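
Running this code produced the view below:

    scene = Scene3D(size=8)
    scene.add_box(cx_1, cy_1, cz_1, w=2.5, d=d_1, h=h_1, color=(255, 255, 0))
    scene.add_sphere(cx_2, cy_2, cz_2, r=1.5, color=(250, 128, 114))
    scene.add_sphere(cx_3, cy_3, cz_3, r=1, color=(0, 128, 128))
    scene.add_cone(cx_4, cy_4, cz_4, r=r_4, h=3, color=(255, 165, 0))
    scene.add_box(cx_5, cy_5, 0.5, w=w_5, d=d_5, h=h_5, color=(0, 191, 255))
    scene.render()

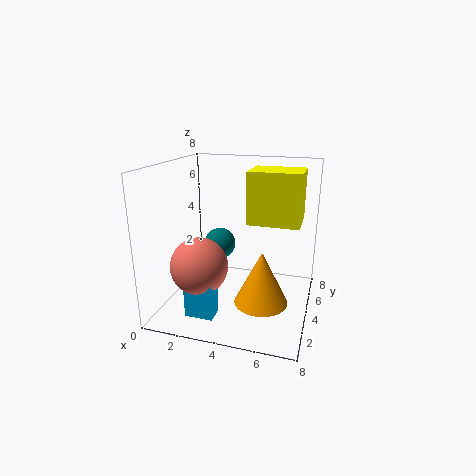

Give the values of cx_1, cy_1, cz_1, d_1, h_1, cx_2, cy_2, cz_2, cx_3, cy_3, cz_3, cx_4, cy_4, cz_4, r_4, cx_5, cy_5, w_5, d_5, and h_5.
cx_1 = 5, cy_1 = 2, cz_1 = 5.5, d_1 = 2, h_1 = 2.5, cx_2 = 2.5, cy_2 = 2, cz_2 = 3, cx_3 = 2, cy_3 = 6.5, cz_3 = 2.5, cx_4 = 5.5, cy_4 = 3.5, cz_4 = 0.5, r_4 = 1.5, cx_5 = 2, cy_5 = 1, w_5 = 1.5, d_5 = 1, h_5 = 3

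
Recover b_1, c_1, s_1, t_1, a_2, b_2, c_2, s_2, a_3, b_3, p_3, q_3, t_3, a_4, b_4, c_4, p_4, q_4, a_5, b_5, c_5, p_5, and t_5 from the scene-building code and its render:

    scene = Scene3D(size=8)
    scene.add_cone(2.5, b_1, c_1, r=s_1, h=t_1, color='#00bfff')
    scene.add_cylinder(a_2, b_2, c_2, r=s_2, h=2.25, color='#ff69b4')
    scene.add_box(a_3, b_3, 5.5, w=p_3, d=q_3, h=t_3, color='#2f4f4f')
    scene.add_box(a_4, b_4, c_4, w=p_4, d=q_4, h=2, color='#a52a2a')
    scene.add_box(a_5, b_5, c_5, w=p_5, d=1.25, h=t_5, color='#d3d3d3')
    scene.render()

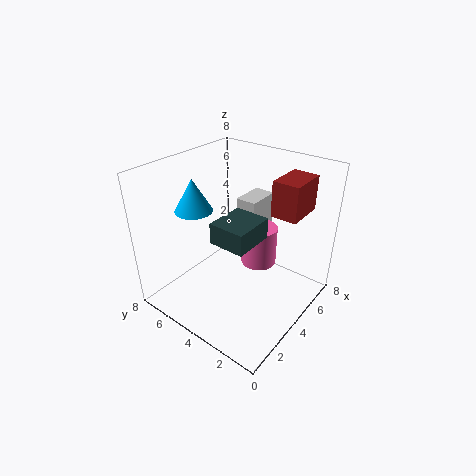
b_1 = 5.75; c_1 = 5.75; s_1 = 1; t_1 = 1.75; a_2 = 5; b_2 = 3.25; c_2 = 2.25; s_2 = 1; a_3 = 1; b_3 = 1.5; p_3 = 2; q_3 = 1.75; t_3 = 1; a_4 = 5.25; b_4 = 1.25; c_4 = 5.25; p_4 = 2.25; q_4 = 1.5; a_5 = 5.5; b_5 = 4; c_5 = 3; p_5 = 2; t_5 = 2.5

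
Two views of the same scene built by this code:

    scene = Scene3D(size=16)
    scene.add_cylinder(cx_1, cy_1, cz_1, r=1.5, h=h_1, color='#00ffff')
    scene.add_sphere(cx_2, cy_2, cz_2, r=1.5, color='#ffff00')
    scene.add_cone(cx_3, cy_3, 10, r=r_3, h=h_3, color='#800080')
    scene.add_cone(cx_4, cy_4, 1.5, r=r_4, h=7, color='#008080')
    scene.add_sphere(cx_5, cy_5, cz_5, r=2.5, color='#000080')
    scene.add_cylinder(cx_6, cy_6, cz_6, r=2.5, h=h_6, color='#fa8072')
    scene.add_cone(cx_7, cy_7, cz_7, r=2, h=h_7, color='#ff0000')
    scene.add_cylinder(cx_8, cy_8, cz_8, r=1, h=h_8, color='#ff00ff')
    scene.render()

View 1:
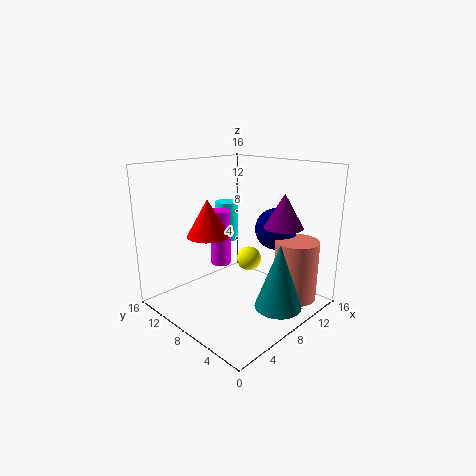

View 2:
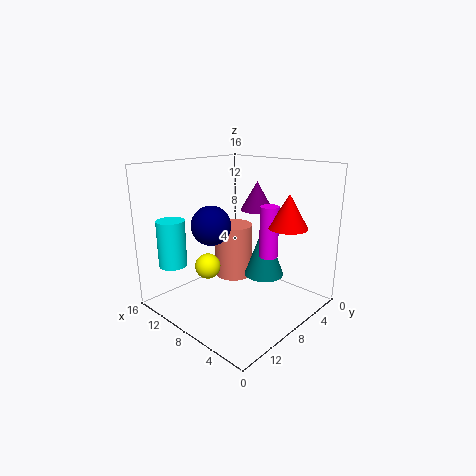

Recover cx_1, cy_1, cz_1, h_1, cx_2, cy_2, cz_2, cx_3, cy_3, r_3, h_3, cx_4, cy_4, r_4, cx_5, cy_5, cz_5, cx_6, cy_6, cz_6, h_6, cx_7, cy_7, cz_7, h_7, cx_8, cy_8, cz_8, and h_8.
cx_1 = 12, cy_1 = 14, cz_1 = 5.5, h_1 = 5, cx_2 = 11.5, cy_2 = 9.5, cz_2 = 4, cx_3 = 9.5, cy_3 = 3, r_3 = 2, h_3 = 3.5, cx_4 = 8.5, cy_4 = 2.5, r_4 = 2.5, cx_5 = 13.5, cy_5 = 7, cz_5 = 8, cx_6 = 13, cy_6 = 3.5, cz_6 = 0.5, h_6 = 7, cx_7 = 2.5, cy_7 = 6.5, cz_7 = 10, h_7 = 3.5, cx_8 = 4.5, cy_8 = 7, cz_8 = 6.5, h_8 = 5.5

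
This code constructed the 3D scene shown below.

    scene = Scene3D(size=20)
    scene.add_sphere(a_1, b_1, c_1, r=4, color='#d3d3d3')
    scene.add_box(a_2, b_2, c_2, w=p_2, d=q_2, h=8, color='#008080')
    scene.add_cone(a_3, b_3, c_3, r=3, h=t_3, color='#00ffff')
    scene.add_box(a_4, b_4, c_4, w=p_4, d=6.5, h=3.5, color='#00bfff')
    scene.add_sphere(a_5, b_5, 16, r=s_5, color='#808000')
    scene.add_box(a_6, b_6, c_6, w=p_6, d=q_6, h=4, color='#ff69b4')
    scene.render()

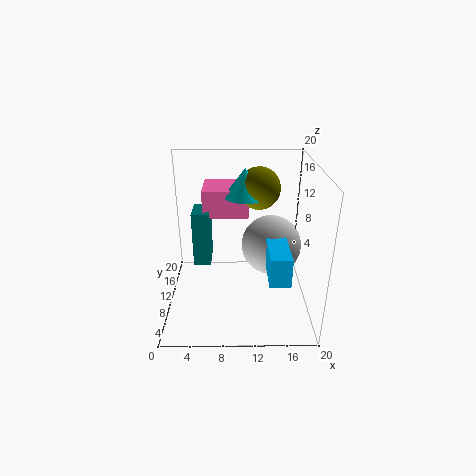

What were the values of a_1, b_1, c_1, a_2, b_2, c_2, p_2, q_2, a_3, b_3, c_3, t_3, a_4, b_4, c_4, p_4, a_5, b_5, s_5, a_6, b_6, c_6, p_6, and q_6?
a_1 = 14.5, b_1 = 9, c_1 = 9.5, a_2 = 3.5, b_2 = 11, c_2 = 5, p_2 = 2.5, q_2 = 4.5, a_3 = 11, b_3 = 13, c_3 = 15, t_3 = 4, a_4 = 13.5, b_4 = 0.5, c_4 = 8.5, p_4 = 2.5, a_5 = 13, b_5 = 13.5, s_5 = 3, a_6 = 5, b_6 = 12, c_6 = 12, p_6 = 6.5, q_6 = 6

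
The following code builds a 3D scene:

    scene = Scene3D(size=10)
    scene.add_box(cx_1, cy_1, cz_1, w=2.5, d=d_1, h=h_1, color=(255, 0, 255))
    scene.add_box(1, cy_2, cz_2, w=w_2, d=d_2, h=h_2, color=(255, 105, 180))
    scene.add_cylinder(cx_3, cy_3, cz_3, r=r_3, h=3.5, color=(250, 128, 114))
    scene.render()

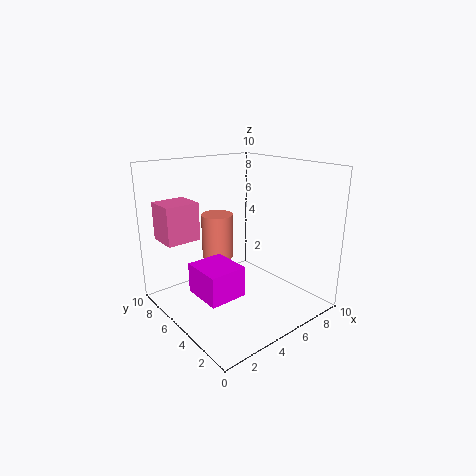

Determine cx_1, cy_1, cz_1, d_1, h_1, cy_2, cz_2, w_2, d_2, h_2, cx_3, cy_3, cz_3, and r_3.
cx_1 = 1.25, cy_1 = 2.75, cz_1 = 2, d_1 = 2.75, h_1 = 2, cy_2 = 7.5, cz_2 = 4.5, w_2 = 2.5, d_2 = 2.25, h_2 = 2.75, cx_3 = 5.75, cy_3 = 8.5, cz_3 = 2.25, r_3 = 1.25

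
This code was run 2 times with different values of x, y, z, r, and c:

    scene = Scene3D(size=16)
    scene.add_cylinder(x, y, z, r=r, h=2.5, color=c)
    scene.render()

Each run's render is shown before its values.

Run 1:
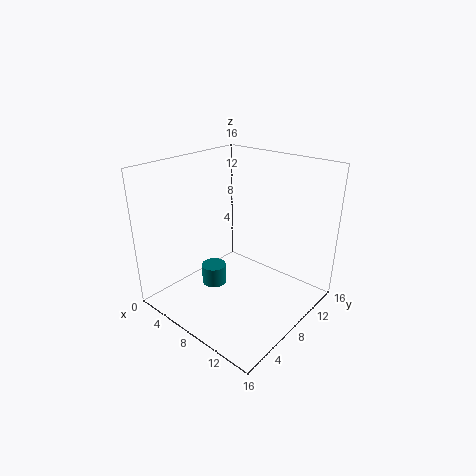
x = 4
y = 8
z = 0.5
r = 1.5
c = 'teal'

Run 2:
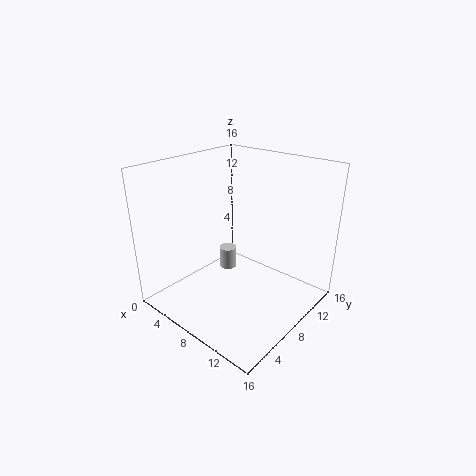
x = 6
y = 8.5
z = 3.5
r = 1
c = 'lightgray'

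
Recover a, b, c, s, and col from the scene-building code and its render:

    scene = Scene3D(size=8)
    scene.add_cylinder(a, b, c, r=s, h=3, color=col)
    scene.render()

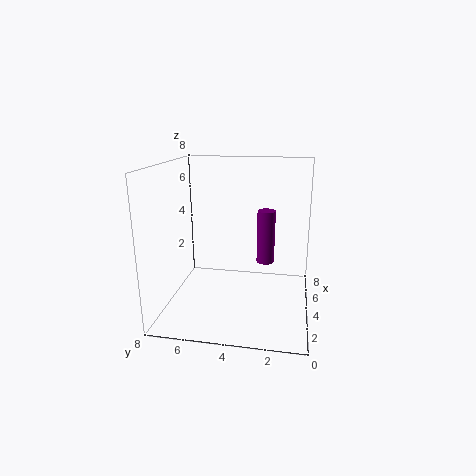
a = 4.5; b = 2.5; c = 2.5; s = 0.5; col = 'purple'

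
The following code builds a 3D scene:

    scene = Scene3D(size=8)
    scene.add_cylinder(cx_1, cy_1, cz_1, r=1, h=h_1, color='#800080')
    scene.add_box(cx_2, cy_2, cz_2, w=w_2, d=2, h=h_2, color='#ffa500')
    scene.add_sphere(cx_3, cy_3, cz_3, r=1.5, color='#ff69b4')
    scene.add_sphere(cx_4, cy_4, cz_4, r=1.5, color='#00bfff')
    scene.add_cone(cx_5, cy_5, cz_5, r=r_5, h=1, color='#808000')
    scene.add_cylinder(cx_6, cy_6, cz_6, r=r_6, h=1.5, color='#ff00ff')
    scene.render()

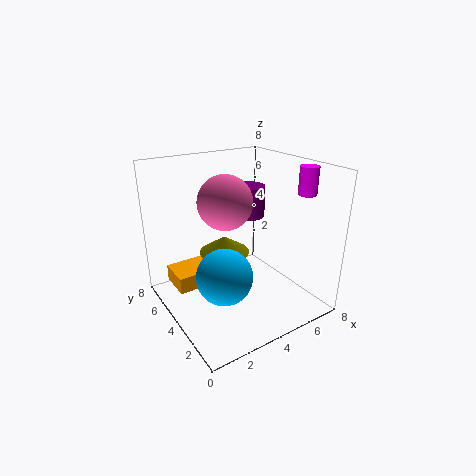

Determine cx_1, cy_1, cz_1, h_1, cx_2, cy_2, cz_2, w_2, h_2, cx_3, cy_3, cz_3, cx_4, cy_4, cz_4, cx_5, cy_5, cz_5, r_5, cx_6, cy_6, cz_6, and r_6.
cx_1 = 6.5, cy_1 = 6.5, cz_1 = 4, h_1 = 2, cx_2 = 1, cy_2 = 5.5, cz_2 = 0.5, w_2 = 2.5, h_2 = 1, cx_3 = 3.5, cy_3 = 4.5, cz_3 = 6, cx_4 = 2.5, cy_4 = 3, cz_4 = 2.5, cx_5 = 4, cy_5 = 5.5, cz_5 = 2.5, r_5 = 1.5, cx_6 = 7, cy_6 = 2, cz_6 = 6.5, r_6 = 0.5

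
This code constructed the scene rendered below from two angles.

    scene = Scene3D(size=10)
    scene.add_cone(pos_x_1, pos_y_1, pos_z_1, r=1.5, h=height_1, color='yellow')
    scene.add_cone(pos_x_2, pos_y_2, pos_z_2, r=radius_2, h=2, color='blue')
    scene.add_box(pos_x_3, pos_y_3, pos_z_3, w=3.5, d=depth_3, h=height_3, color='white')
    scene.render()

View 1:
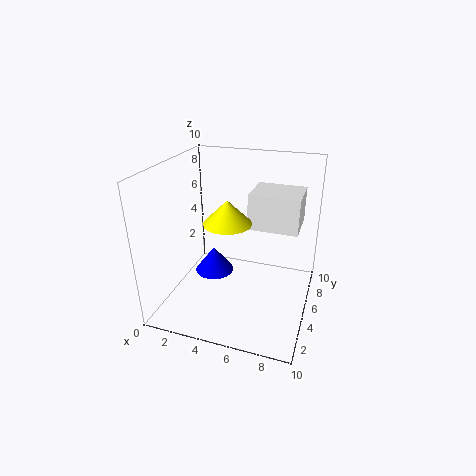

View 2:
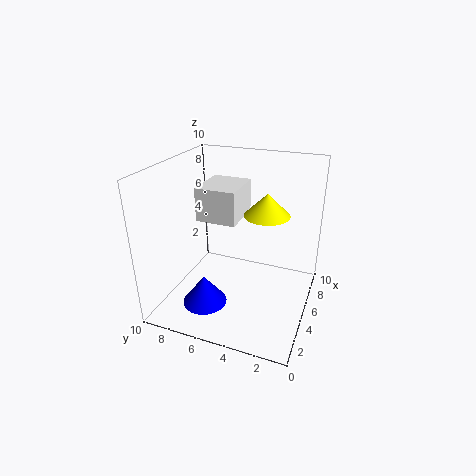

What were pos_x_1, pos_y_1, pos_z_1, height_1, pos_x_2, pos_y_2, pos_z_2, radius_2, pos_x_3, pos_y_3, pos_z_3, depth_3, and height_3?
pos_x_1 = 5, pos_y_1 = 3, pos_z_1 = 7, height_1 = 1.5, pos_x_2 = 2.5, pos_y_2 = 6.5, pos_z_2 = 1, radius_2 = 1.5, pos_x_3 = 5.5, pos_y_3 = 5.5, pos_z_3 = 5.5, depth_3 = 3, height_3 = 2.5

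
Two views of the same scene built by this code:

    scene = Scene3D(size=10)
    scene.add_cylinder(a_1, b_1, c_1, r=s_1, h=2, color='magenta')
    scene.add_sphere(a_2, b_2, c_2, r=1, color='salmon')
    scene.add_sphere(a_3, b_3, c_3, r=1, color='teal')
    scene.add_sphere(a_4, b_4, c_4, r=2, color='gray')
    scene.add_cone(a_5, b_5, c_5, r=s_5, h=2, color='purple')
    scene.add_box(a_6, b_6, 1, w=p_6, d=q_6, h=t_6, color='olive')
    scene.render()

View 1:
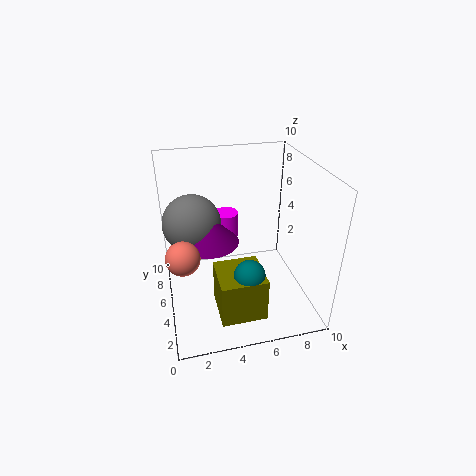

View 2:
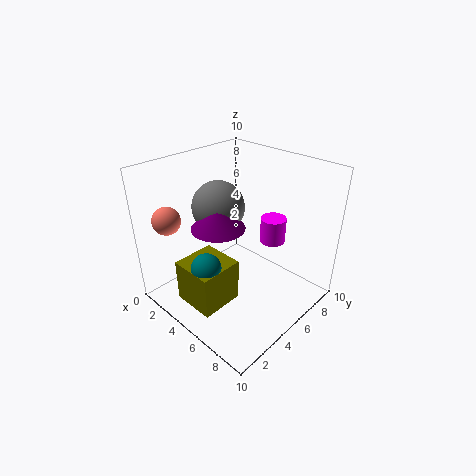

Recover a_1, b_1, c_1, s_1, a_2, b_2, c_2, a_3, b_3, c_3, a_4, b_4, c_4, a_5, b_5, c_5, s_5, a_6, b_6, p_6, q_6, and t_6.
a_1 = 5, b_1 = 9, c_1 = 3, s_1 = 1, a_2 = 1, b_2 = 2, c_2 = 6, a_3 = 5, b_3 = 2, c_3 = 4, a_4 = 2, b_4 = 6, c_4 = 6, a_5 = 3, b_5 = 5, c_5 = 5, s_5 = 2, a_6 = 3, b_6 = 1, p_6 = 3, q_6 = 3, t_6 = 3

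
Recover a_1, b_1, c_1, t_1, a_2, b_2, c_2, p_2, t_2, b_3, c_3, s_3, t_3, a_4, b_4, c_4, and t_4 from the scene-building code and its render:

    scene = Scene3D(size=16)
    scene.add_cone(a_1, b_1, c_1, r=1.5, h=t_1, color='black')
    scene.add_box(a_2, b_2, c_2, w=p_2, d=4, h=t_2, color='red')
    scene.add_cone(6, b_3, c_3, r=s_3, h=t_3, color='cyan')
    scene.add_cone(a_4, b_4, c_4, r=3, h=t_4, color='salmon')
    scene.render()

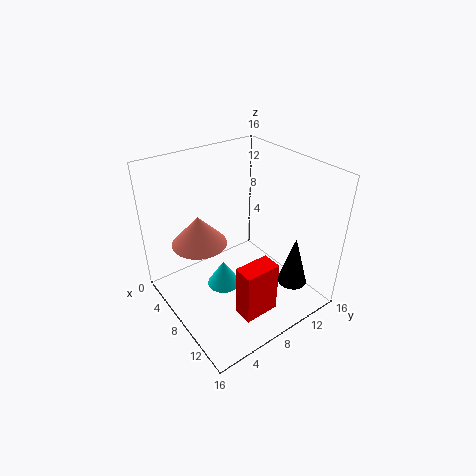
a_1 = 14.25; b_1 = 10.5; c_1 = 5; t_1 = 5.25; a_2 = 11; b_2 = 5.5; c_2 = 0.75; p_2 = 2.25; t_2 = 6; b_3 = 7.25; c_3 = 0.5; s_3 = 2; t_3 = 3.25; a_4 = 6; b_4 = 4.25; c_4 = 7.75; t_4 = 3.25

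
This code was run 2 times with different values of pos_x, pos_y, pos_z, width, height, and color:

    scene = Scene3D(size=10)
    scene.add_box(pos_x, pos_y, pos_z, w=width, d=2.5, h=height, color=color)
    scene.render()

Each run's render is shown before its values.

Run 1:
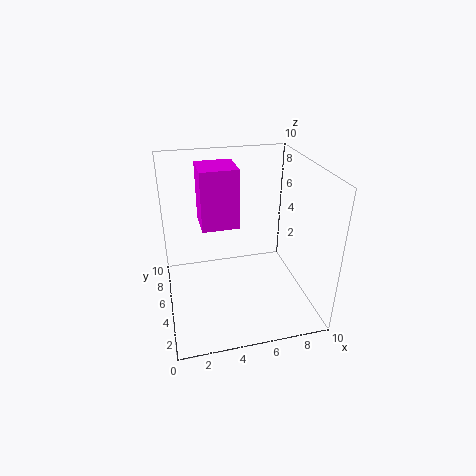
pos_x = 2.5
pos_y = 4.5
pos_z = 6
width = 2.5
height = 4
color = 'magenta'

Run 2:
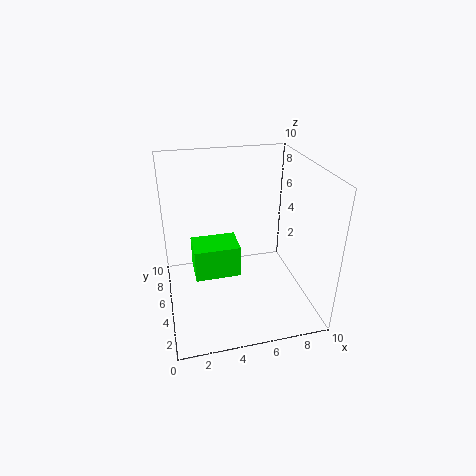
pos_x = 2
pos_y = 6
pos_z = 1
width = 3.5
height = 2.5
color = 'lime'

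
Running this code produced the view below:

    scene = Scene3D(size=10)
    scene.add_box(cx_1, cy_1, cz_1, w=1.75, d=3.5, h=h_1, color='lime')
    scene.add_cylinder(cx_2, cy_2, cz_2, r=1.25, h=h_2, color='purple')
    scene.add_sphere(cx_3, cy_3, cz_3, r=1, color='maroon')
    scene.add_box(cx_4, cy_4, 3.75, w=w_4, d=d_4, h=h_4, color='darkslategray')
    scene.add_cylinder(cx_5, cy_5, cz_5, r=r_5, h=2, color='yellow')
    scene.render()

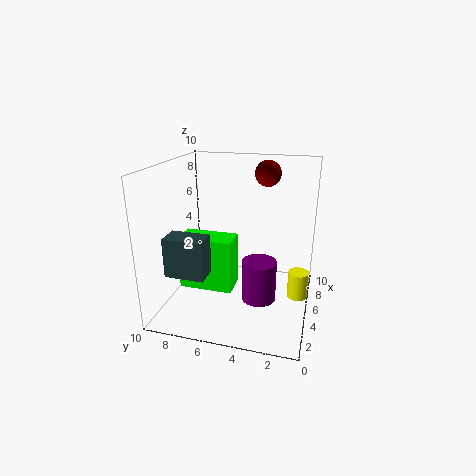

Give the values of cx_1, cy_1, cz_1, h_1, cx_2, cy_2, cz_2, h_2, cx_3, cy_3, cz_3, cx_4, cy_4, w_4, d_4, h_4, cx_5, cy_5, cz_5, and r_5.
cx_1 = 2.25, cy_1 = 4.75, cz_1 = 2.25, h_1 = 3.5, cx_2 = 5.25, cy_2 = 3.5, cz_2 = 0.25, h_2 = 3, cx_3 = 9, cy_3 = 3.75, cz_3 = 8.75, cx_4 = 0.75, cy_4 = 6, w_4 = 1.5, d_4 = 2.5, h_4 = 2.5, cx_5 = 6.25, cy_5 = 0.75, cz_5 = 0.25, r_5 = 0.75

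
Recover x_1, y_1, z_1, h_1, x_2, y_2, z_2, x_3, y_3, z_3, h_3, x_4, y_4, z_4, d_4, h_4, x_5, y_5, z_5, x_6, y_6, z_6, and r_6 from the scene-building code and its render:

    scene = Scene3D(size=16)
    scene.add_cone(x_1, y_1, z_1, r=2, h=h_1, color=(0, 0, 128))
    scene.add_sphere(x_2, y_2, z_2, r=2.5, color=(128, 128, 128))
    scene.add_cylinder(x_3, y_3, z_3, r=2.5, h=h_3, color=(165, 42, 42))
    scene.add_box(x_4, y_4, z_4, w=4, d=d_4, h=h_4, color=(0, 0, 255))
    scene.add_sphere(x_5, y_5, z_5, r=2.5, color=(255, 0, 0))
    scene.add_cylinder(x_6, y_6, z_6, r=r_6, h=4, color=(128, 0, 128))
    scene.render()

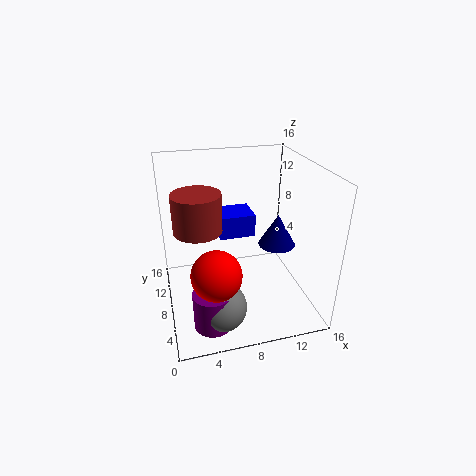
x_1 = 12
y_1 = 6.5
z_1 = 7.5
h_1 = 3.5
x_2 = 5
y_2 = 3
z_2 = 3
x_3 = 3.5
y_3 = 7
z_3 = 10
h_3 = 4
x_4 = 6
y_4 = 8
z_4 = 8
d_4 = 3.5
h_4 = 2.5
x_5 = 4.5
y_5 = 3
z_5 = 7
x_6 = 4
y_6 = 3
z_6 = 1
r_6 = 2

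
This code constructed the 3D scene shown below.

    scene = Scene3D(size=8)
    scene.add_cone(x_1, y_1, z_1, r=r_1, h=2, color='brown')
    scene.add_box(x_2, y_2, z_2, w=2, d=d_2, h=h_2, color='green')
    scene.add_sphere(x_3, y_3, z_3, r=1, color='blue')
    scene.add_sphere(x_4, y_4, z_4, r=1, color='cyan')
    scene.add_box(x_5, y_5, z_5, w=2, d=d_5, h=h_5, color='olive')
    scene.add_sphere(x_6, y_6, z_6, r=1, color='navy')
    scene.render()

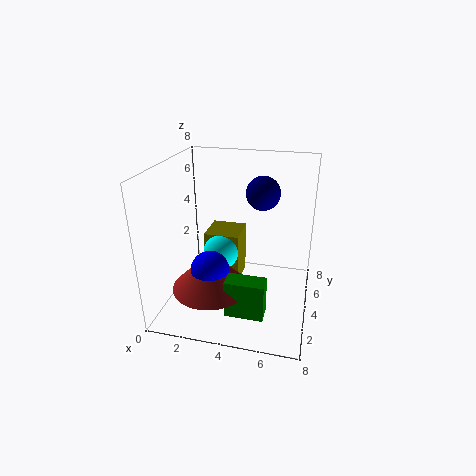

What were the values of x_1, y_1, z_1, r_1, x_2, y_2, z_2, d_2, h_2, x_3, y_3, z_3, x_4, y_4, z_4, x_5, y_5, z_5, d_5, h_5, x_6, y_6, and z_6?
x_1 = 3; y_1 = 2; z_1 = 2; r_1 = 2; x_2 = 4; y_2 = 1; z_2 = 1; d_2 = 1; h_2 = 2; x_3 = 3; y_3 = 2; z_3 = 3; x_4 = 3; y_4 = 4; z_4 = 3; x_5 = 2; y_5 = 4; z_5 = 1; d_5 = 2; h_5 = 3; x_6 = 5; y_6 = 6; z_6 = 6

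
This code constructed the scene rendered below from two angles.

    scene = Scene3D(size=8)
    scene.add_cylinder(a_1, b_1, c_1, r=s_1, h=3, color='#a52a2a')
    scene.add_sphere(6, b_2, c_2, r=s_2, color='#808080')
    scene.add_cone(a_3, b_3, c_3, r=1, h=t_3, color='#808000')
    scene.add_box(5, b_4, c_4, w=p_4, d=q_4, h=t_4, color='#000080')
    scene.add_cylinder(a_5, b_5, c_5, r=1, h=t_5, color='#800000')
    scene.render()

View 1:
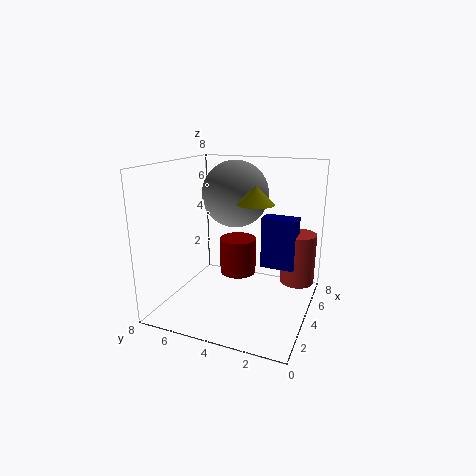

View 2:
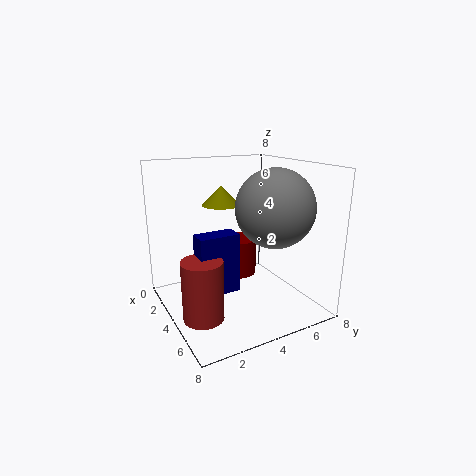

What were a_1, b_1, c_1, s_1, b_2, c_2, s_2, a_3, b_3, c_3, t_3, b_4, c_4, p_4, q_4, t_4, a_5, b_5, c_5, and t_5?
a_1 = 6, b_1 = 1, c_1 = 1, s_1 = 1, b_2 = 5, c_2 = 6, s_2 = 2, a_3 = 4, b_3 = 3, c_3 = 6, t_3 = 1, b_4 = 1, c_4 = 2, p_4 = 1, q_4 = 2, t_4 = 3, a_5 = 4, b_5 = 4, c_5 = 2, t_5 = 2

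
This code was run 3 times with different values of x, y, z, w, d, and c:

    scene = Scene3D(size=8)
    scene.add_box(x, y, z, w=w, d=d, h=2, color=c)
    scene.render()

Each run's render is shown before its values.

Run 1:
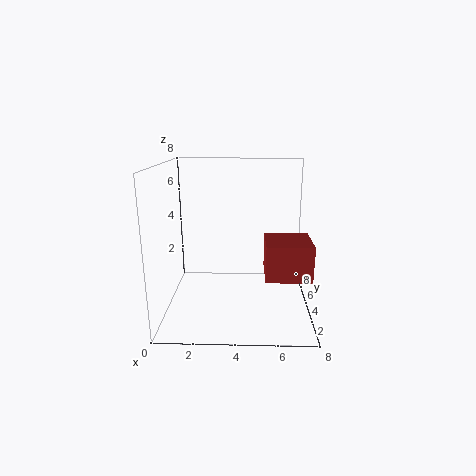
x = 5.5; y = 2.5; z = 2; w = 2.5; d = 2.5; c = 'brown'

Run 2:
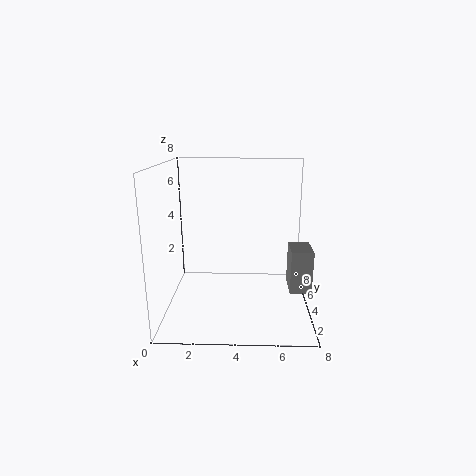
x = 6.5; y = 0.5; z = 2.5; w = 1; d = 1.5; c = 'gray'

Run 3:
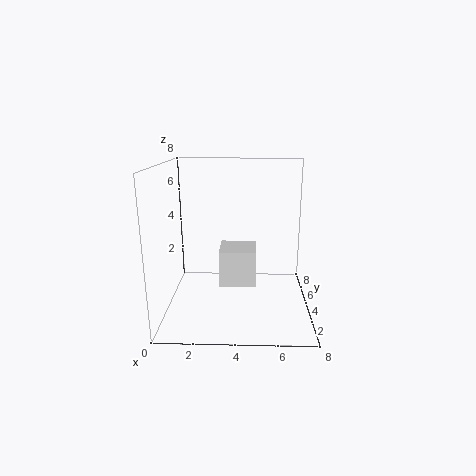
x = 3; y = 3; z = 1.5; w = 2; d = 2; c = 'white'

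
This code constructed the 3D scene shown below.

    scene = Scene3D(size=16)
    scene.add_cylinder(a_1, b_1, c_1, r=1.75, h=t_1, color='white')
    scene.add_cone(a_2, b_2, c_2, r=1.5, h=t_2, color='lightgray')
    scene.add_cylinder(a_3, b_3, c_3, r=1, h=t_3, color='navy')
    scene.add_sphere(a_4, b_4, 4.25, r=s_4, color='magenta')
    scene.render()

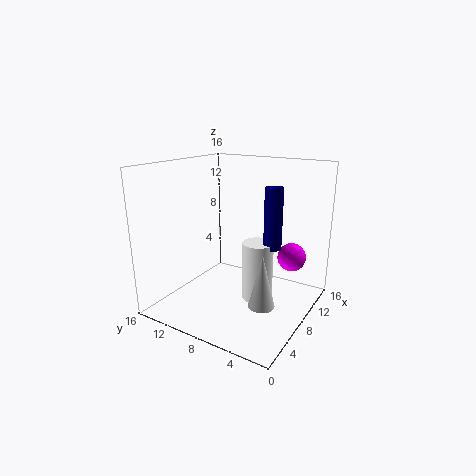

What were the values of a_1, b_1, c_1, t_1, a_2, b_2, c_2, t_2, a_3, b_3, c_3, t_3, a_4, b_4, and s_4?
a_1 = 9; b_1 = 6; c_1 = 0.75; t_1 = 6.75; a_2 = 7.75; b_2 = 4.75; c_2 = 0.5; t_2 = 6.25; a_3 = 9.5; b_3 = 4.5; c_3 = 7; t_3 = 6.75; a_4 = 14.25; b_4 = 4; s_4 = 1.75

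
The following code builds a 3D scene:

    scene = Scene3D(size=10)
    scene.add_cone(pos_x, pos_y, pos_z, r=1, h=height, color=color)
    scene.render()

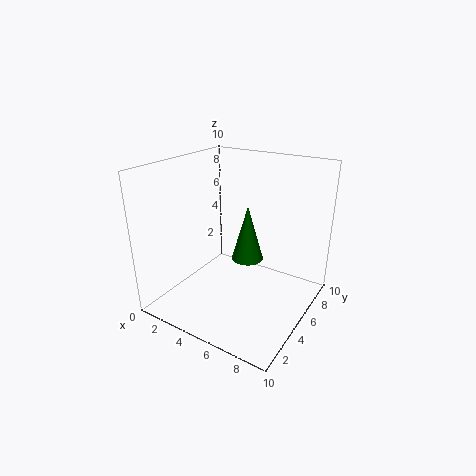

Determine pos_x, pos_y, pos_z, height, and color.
pos_x = 6.5
pos_y = 3.75
pos_z = 4.5
height = 3.5
color = 'green'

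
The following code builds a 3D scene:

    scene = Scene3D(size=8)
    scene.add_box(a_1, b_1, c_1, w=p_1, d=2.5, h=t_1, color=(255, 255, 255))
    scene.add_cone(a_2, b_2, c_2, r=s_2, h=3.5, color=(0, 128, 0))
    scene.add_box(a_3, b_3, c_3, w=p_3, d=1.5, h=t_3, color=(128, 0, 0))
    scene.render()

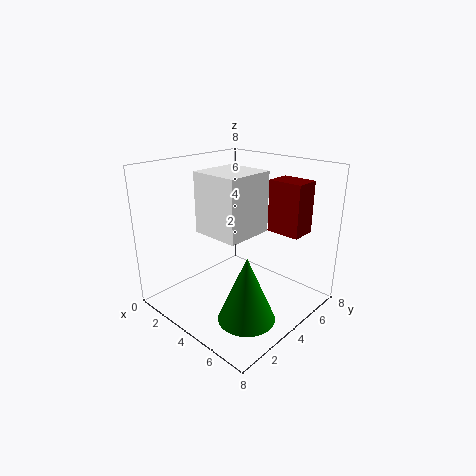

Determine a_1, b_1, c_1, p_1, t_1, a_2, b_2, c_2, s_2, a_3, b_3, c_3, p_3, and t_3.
a_1 = 3.5; b_1 = 1.5; c_1 = 5; p_1 = 2.5; t_1 = 3; a_2 = 6; b_2 = 2.5; c_2 = 0.5; s_2 = 1.5; a_3 = 4.5; b_3 = 6; c_3 = 4; p_3 = 2; t_3 = 3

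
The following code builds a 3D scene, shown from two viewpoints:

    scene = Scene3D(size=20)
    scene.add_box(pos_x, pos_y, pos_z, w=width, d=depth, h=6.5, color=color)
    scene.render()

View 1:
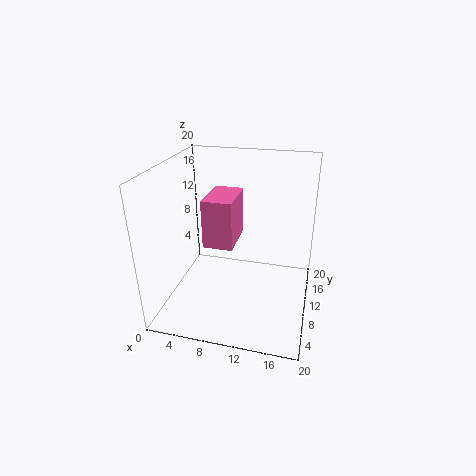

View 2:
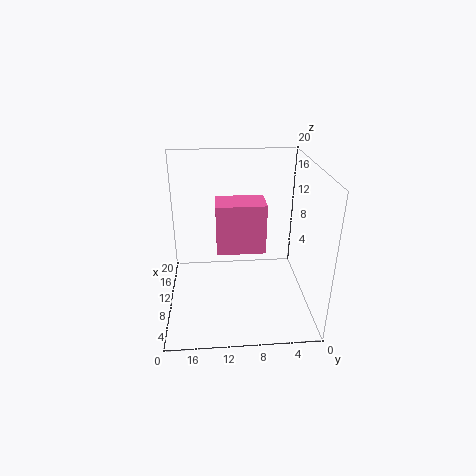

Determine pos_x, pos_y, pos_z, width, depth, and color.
pos_x = 6; pos_y = 6.75; pos_z = 9.75; width = 4; depth = 6.25; color = 'hotpink'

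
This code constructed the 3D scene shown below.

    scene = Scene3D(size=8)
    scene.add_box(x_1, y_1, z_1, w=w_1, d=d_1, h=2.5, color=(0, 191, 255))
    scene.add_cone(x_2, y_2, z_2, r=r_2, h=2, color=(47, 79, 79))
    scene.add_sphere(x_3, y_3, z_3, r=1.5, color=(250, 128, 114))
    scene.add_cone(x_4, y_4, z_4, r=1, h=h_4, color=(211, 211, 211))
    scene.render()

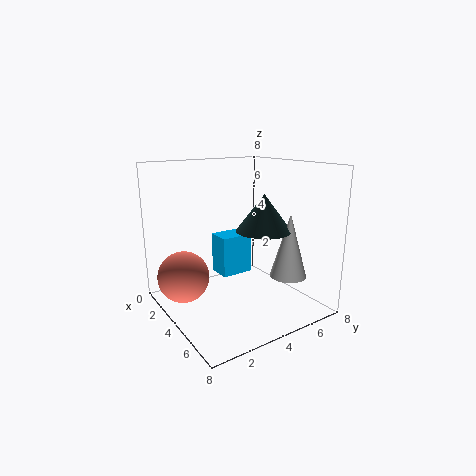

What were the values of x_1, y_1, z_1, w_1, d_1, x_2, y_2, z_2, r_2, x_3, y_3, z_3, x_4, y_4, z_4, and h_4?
x_1 = 1; y_1 = 4; z_1 = 1; w_1 = 1.5; d_1 = 2; x_2 = 5; y_2 = 5; z_2 = 4.5; r_2 = 1.5; x_3 = 2; y_3 = 1.5; z_3 = 1.5; x_4 = 6; y_4 = 6; z_4 = 2; h_4 = 3.5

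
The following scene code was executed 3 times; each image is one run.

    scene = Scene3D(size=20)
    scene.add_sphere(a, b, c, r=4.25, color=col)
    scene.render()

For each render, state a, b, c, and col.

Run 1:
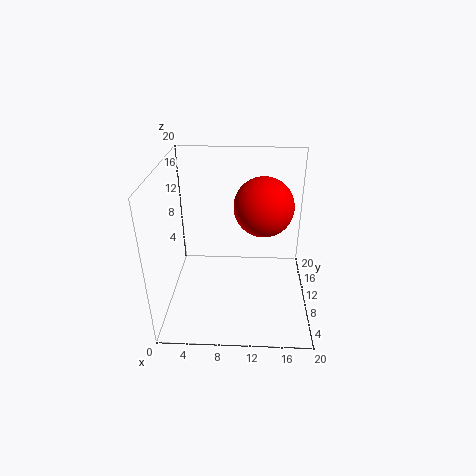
a = 13.5
b = 12.75
c = 13.5
col = 'red'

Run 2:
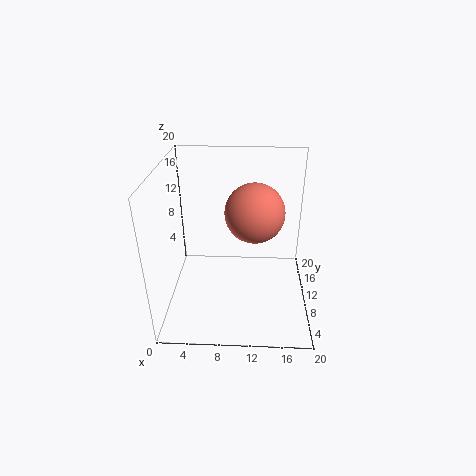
a = 12.25
b = 12.25
c = 12.75
col = 'salmon'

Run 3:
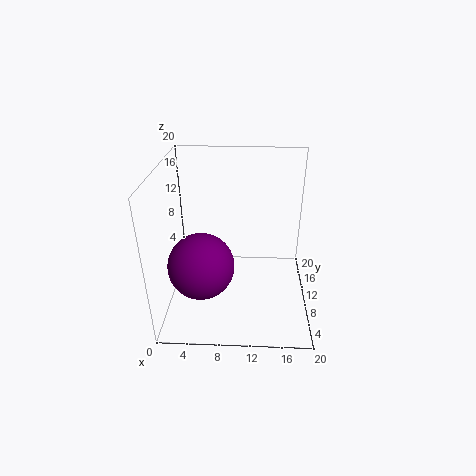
a = 5.5
b = 5.25
c = 8.5
col = 'purple'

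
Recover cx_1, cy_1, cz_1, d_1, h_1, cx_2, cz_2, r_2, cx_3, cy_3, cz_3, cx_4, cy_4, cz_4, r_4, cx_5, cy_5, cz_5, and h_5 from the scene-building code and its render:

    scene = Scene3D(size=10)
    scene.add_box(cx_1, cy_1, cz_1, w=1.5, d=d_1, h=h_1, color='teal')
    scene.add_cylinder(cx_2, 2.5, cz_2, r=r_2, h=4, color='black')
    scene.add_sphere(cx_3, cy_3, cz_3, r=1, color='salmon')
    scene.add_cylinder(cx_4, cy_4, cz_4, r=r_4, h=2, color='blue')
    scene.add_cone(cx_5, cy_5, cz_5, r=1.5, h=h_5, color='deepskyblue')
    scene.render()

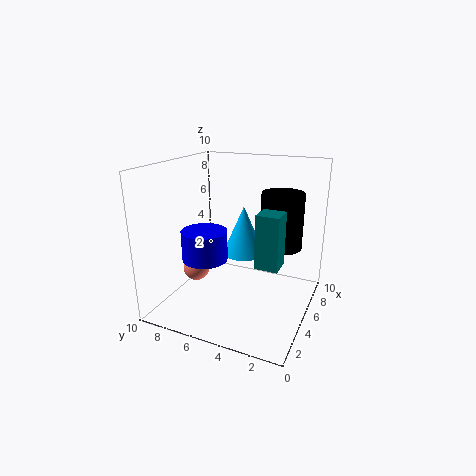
cx_1 = 3; cy_1 = 1.5; cz_1 = 4; d_1 = 1.5; h_1 = 3.5; cx_2 = 7; cz_2 = 4; r_2 = 1.5; cx_3 = 5; cy_3 = 8.5; cz_3 = 2; cx_4 = 3; cy_4 = 6.5; cz_4 = 4; r_4 = 1.5; cx_5 = 6; cy_5 = 5; cz_5 = 3.5; h_5 = 3.5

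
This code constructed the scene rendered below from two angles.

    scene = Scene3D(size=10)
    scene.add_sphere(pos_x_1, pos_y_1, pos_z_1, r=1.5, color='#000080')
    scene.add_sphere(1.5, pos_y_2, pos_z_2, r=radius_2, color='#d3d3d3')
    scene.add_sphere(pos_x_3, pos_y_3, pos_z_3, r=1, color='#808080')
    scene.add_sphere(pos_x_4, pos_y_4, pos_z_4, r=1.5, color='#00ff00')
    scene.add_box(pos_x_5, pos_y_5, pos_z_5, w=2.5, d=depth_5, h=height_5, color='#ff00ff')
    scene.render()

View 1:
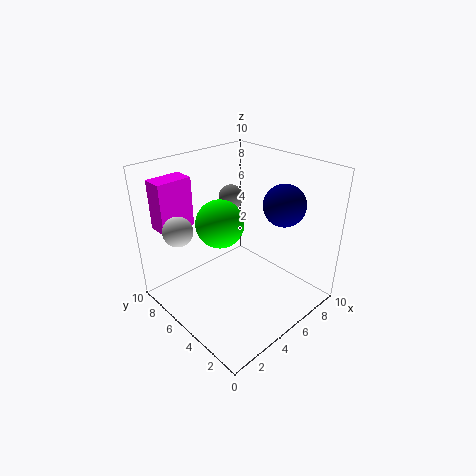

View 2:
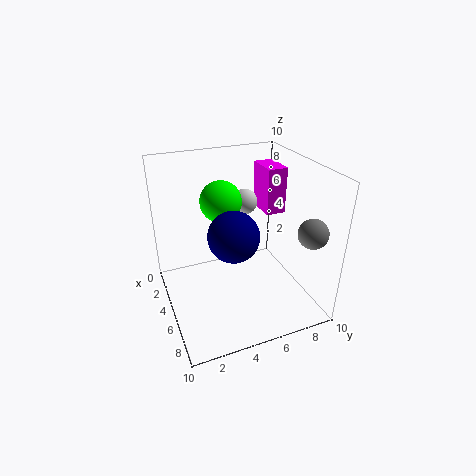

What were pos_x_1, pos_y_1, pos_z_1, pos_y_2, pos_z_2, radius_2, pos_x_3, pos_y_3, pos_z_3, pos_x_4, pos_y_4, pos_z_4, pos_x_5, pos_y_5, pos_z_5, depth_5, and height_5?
pos_x_1 = 8
pos_y_1 = 3.5
pos_z_1 = 7
pos_y_2 = 7
pos_z_2 = 6
radius_2 = 1
pos_x_3 = 8
pos_y_3 = 9
pos_z_3 = 6
pos_x_4 = 3
pos_y_4 = 4.5
pos_z_4 = 7
pos_x_5 = 1
pos_y_5 = 8
pos_z_5 = 5.5
depth_5 = 1.5
height_5 = 3.5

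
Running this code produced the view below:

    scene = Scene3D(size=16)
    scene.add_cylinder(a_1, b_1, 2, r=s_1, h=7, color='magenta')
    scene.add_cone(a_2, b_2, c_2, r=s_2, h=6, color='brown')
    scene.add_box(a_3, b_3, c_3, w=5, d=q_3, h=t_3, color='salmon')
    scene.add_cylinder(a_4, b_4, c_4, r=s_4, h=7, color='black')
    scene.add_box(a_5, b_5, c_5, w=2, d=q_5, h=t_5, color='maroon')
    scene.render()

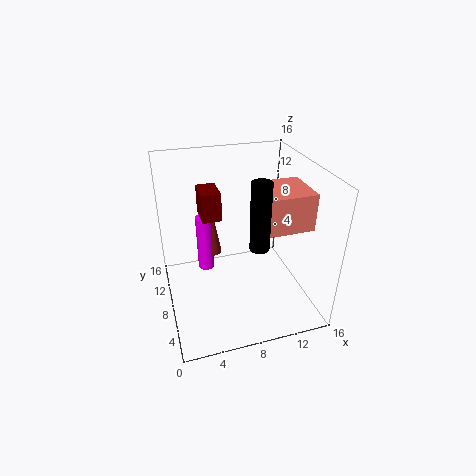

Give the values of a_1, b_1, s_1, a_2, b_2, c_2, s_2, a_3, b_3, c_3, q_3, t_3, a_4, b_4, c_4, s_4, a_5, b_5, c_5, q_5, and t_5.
a_1 = 5
b_1 = 12
s_1 = 1
a_2 = 6
b_2 = 12
c_2 = 4
s_2 = 1
a_3 = 10
b_3 = 4
c_3 = 10
q_3 = 5
t_3 = 4
a_4 = 9
b_4 = 4
c_4 = 9
s_4 = 1
a_5 = 4
b_5 = 7
c_5 = 11
q_5 = 3
t_5 = 3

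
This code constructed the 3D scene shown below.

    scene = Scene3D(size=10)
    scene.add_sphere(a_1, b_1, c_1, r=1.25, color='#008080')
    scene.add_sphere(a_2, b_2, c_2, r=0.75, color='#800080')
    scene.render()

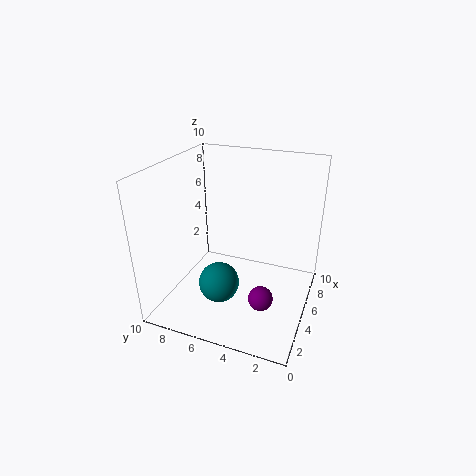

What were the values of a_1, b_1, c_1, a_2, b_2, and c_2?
a_1 = 1.75; b_1 = 5; c_1 = 3.5; a_2 = 1.75; b_2 = 2.25; c_2 = 3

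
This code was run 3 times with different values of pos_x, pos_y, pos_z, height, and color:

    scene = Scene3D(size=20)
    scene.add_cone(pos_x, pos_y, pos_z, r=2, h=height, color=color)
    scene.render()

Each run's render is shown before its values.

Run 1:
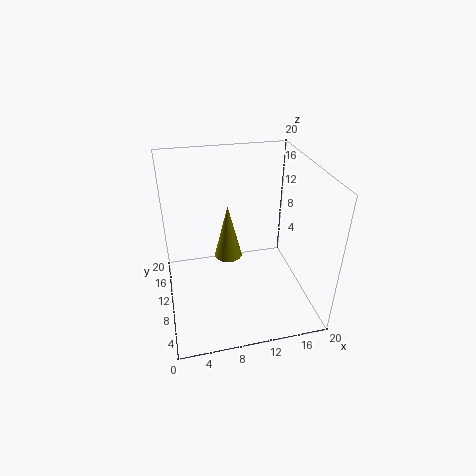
pos_x = 9; pos_y = 12; pos_z = 6; height = 8; color = 'olive'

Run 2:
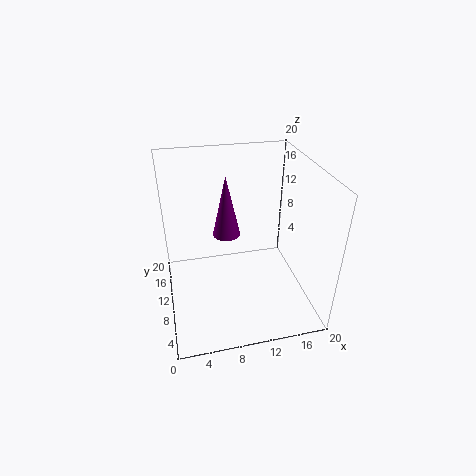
pos_x = 9; pos_y = 13; pos_z = 9; height = 9; color = 'purple'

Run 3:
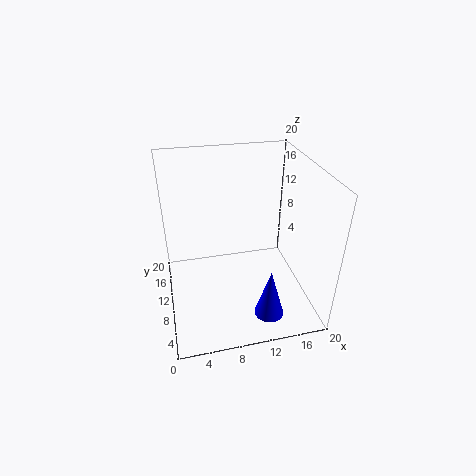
pos_x = 13; pos_y = 4; pos_z = 1; height = 7; color = 'blue'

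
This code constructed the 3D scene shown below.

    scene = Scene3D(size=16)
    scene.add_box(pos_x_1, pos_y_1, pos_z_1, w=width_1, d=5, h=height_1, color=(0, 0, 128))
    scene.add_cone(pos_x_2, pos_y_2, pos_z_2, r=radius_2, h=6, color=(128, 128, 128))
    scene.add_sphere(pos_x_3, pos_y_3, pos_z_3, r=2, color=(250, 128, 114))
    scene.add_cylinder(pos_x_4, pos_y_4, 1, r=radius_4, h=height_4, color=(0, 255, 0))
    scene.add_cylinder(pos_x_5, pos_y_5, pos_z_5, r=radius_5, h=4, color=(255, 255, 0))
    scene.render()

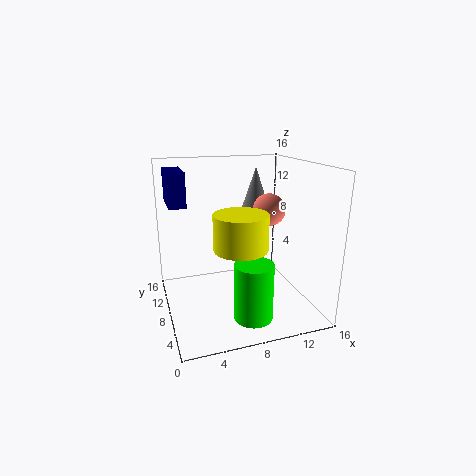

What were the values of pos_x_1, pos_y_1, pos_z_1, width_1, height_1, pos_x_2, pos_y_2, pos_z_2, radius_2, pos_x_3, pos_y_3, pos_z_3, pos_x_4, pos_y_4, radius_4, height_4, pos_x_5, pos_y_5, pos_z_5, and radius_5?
pos_x_1 = 1; pos_y_1 = 11; pos_z_1 = 11; width_1 = 2; height_1 = 4; pos_x_2 = 12; pos_y_2 = 13; pos_z_2 = 9; radius_2 = 2; pos_x_3 = 13; pos_y_3 = 11; pos_z_3 = 10; pos_x_4 = 8; pos_y_4 = 3; radius_4 = 2; height_4 = 6; pos_x_5 = 8; pos_y_5 = 7; pos_z_5 = 7; radius_5 = 3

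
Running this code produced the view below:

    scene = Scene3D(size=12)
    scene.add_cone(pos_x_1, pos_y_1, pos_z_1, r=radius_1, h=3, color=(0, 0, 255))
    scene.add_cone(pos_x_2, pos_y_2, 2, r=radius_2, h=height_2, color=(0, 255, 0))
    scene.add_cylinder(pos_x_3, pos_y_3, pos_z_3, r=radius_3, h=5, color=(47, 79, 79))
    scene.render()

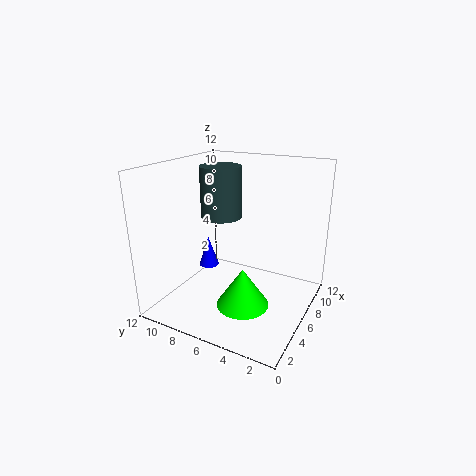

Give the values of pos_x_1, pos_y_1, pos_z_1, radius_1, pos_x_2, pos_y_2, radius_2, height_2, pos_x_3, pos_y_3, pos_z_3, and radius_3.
pos_x_1 = 9; pos_y_1 = 11; pos_z_1 = 1; radius_1 = 1; pos_x_2 = 3; pos_y_2 = 4; radius_2 = 2; height_2 = 3; pos_x_3 = 10; pos_y_3 = 10; pos_z_3 = 6; radius_3 = 2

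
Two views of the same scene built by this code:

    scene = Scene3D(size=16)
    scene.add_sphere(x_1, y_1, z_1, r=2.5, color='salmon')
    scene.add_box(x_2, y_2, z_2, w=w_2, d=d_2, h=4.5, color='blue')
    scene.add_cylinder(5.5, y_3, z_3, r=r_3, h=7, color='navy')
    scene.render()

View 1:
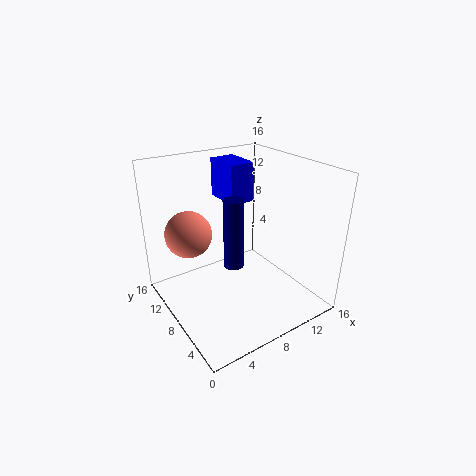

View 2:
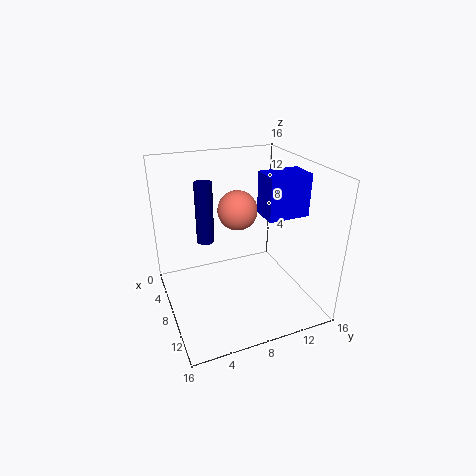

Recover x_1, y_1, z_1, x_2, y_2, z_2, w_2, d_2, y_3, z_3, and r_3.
x_1 = 3, y_1 = 10, z_1 = 9, x_2 = 8.5, y_2 = 10, z_2 = 11, w_2 = 3, d_2 = 4.5, y_3 = 5, z_3 = 7, r_3 = 1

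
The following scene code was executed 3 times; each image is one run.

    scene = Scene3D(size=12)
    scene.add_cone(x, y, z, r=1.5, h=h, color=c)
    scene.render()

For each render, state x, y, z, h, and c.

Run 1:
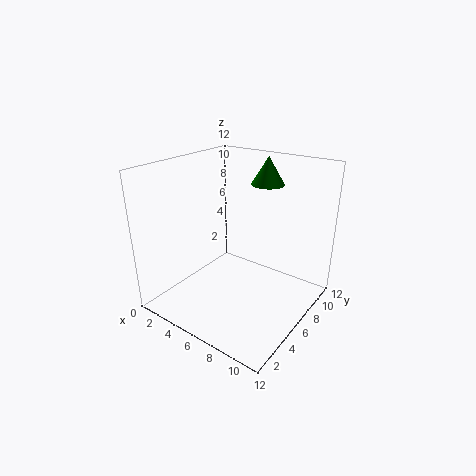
x = 6
y = 10.5
z = 9.5
h = 2.5
c = 'green'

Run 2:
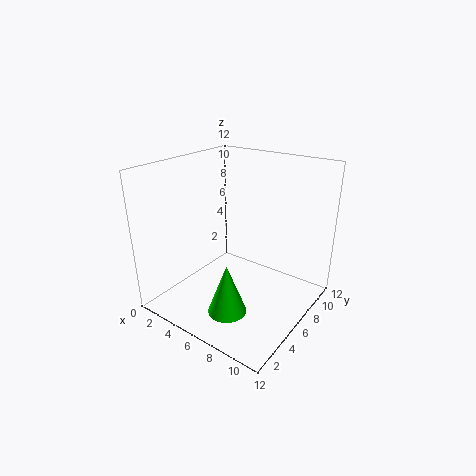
x = 7.5
y = 2.5
z = 1.5
h = 4
c = 'lime'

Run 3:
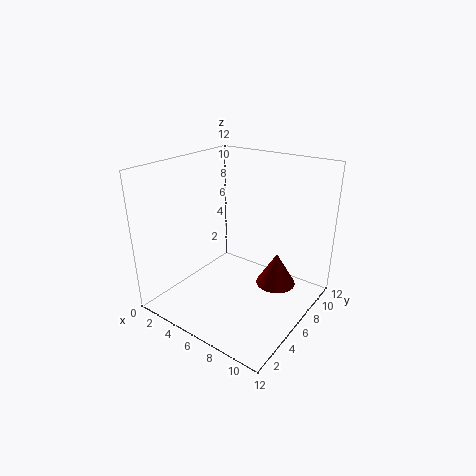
x = 10
y = 5.5
z = 3.5
h = 2.5
c = 'maroon'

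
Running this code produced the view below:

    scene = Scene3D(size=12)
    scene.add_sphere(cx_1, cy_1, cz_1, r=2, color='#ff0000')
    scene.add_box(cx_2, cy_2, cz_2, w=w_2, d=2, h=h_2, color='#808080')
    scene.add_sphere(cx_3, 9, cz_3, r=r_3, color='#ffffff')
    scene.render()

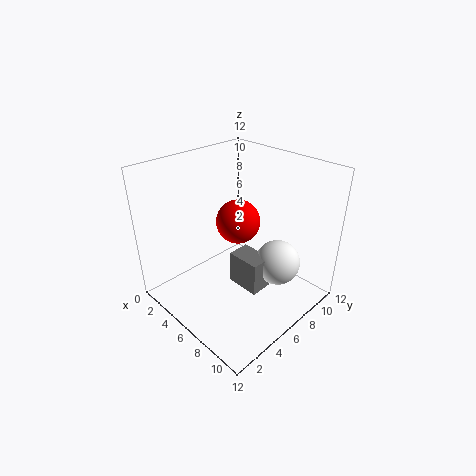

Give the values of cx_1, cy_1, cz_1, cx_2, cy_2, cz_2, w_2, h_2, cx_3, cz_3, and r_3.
cx_1 = 4
cy_1 = 8
cz_1 = 6
cx_2 = 5
cy_2 = 6
cz_2 = 1
w_2 = 3
h_2 = 3
cx_3 = 8
cz_3 = 3
r_3 = 2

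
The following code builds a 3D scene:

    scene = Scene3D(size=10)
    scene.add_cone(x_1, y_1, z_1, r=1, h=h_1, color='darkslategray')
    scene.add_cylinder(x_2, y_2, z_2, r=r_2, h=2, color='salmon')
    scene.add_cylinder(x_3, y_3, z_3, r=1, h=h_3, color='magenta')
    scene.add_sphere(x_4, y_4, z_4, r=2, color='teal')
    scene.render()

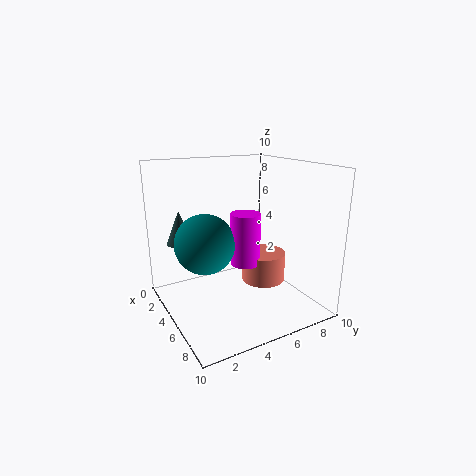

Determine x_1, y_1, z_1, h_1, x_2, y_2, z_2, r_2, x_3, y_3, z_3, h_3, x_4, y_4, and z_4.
x_1 = 1.5
y_1 = 2
z_1 = 4
h_1 = 2.5
x_2 = 6
y_2 = 6.5
z_2 = 2
r_2 = 1.5
x_3 = 6
y_3 = 5
z_3 = 3.5
h_3 = 3.5
x_4 = 5
y_4 = 2.5
z_4 = 5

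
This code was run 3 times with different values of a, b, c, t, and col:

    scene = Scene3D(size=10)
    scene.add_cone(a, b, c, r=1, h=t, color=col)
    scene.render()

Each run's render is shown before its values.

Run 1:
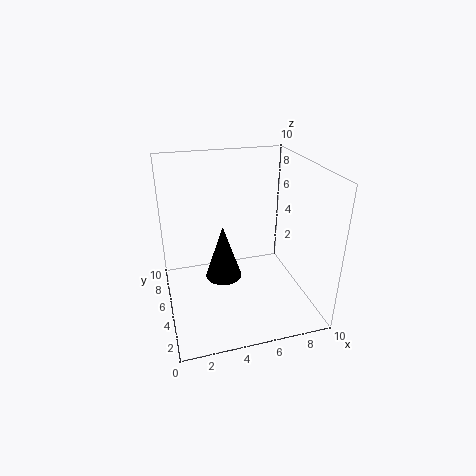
a = 3
b = 1
c = 5
t = 3
col = 'black'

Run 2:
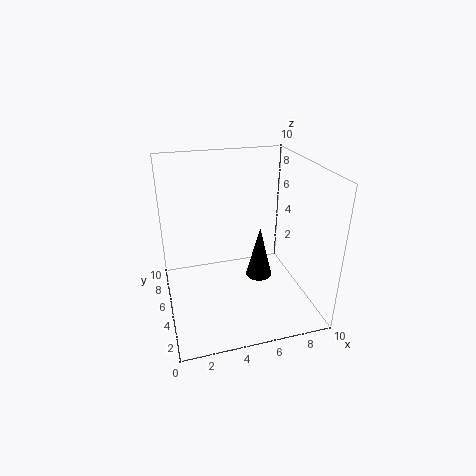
a = 7
b = 6
c = 1
t = 4
col = 'black'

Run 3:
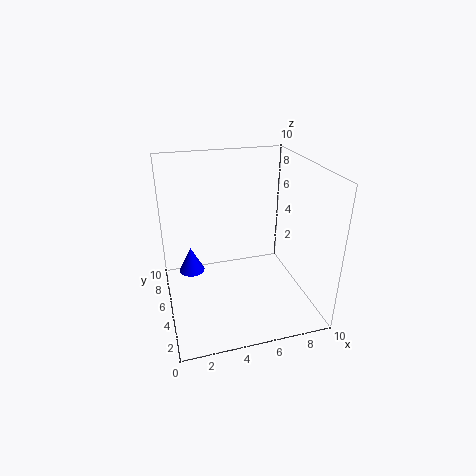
a = 2
b = 8
c = 1
t = 2
col = 'blue'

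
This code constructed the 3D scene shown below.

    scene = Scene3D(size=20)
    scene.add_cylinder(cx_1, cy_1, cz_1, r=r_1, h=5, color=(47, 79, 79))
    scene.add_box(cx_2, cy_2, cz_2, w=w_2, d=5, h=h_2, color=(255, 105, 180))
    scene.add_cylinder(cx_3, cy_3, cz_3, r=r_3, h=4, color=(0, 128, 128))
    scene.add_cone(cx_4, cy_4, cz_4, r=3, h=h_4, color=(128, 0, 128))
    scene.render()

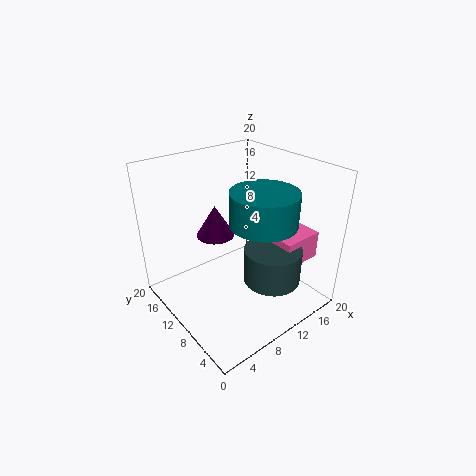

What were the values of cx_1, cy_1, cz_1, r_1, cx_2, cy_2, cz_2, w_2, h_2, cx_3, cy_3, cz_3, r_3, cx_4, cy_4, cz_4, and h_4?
cx_1 = 13
cy_1 = 6
cz_1 = 4
r_1 = 4
cx_2 = 14
cy_2 = 4
cz_2 = 6
w_2 = 6
h_2 = 4
cx_3 = 9
cy_3 = 4
cz_3 = 15
r_3 = 4
cx_4 = 11
cy_4 = 17
cz_4 = 7
h_4 = 5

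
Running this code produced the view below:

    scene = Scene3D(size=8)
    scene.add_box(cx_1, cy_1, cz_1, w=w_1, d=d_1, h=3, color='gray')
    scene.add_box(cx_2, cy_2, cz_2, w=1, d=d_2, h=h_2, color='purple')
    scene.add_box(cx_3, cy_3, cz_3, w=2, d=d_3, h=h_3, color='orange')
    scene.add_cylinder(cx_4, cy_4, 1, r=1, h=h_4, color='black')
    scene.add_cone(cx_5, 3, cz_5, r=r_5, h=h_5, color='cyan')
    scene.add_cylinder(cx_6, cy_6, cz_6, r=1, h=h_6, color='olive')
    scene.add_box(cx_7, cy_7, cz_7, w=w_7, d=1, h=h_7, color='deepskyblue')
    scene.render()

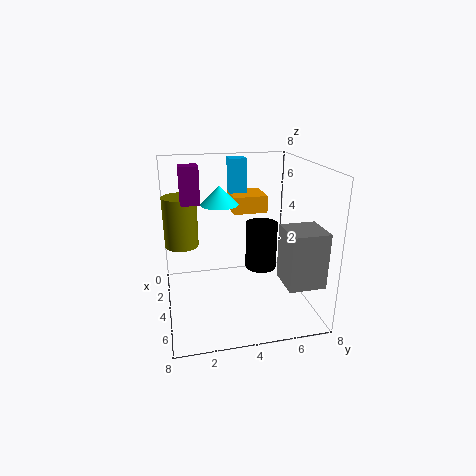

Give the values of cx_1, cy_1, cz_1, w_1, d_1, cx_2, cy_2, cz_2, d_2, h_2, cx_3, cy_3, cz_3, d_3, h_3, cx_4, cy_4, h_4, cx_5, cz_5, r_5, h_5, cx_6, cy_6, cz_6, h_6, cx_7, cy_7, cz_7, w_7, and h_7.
cx_1 = 5; cy_1 = 6; cz_1 = 2; w_1 = 2; d_1 = 2; cx_2 = 3; cy_2 = 1; cz_2 = 6; d_2 = 1; h_2 = 2; cx_3 = 1; cy_3 = 4; cz_3 = 5; d_3 = 2; h_3 = 1; cx_4 = 2; cy_4 = 6; h_4 = 3; cx_5 = 4; cz_5 = 6; r_5 = 1; h_5 = 1; cx_6 = 2; cy_6 = 1; cz_6 = 3; h_6 = 3; cx_7 = 1; cy_7 = 4; cz_7 = 5; w_7 = 1; h_7 = 3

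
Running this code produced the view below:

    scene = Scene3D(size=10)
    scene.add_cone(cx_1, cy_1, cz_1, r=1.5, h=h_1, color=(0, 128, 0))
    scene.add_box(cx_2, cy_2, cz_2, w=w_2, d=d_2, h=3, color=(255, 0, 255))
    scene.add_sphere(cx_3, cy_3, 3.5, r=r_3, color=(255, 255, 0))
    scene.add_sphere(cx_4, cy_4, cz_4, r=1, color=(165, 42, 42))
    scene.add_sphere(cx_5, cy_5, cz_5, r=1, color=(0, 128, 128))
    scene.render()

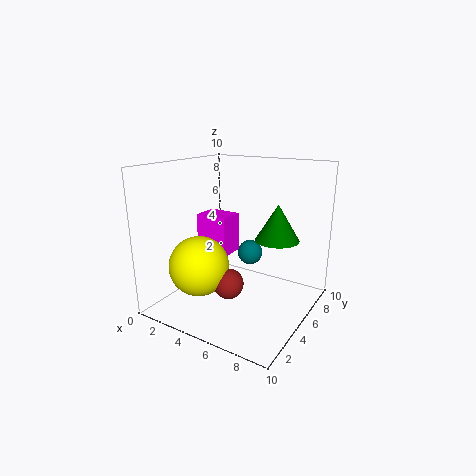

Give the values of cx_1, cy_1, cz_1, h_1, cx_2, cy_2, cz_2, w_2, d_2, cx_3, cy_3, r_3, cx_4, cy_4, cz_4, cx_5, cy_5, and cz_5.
cx_1 = 7.5, cy_1 = 6, cz_1 = 5, h_1 = 2.5, cx_2 = 1, cy_2 = 5.5, cz_2 = 3, w_2 = 2.5, d_2 = 2, cx_3 = 3.5, cy_3 = 2.5, r_3 = 2, cx_4 = 5.5, cy_4 = 3, cz_4 = 2.5, cx_5 = 4, cy_5 = 8.5, cz_5 = 2.5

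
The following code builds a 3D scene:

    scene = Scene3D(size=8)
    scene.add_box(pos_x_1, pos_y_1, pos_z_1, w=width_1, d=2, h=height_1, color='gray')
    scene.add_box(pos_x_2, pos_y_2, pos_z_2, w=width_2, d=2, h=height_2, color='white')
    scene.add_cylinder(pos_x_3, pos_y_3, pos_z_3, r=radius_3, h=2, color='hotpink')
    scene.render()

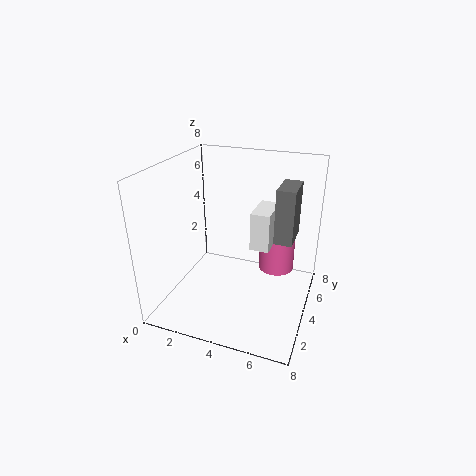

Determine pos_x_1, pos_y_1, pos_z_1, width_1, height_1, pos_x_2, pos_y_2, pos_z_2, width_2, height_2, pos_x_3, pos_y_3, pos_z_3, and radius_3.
pos_x_1 = 6
pos_y_1 = 4
pos_z_1 = 4
width_1 = 1
height_1 = 3
pos_x_2 = 5
pos_y_2 = 3
pos_z_2 = 4
width_2 = 1
height_2 = 2
pos_x_3 = 6
pos_y_3 = 5
pos_z_3 = 2
radius_3 = 1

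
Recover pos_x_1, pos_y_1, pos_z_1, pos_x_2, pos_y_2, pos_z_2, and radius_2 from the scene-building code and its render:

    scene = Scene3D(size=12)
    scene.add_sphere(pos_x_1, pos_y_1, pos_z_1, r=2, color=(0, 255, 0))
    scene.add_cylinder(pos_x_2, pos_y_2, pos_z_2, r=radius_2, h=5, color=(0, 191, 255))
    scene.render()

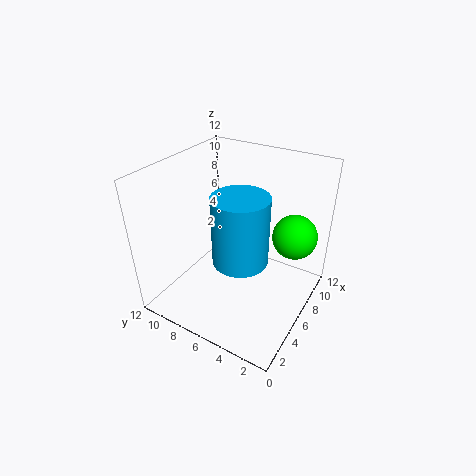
pos_x_1 = 10; pos_y_1 = 2.5; pos_z_1 = 5; pos_x_2 = 3; pos_y_2 = 4; pos_z_2 = 6.5; radius_2 = 2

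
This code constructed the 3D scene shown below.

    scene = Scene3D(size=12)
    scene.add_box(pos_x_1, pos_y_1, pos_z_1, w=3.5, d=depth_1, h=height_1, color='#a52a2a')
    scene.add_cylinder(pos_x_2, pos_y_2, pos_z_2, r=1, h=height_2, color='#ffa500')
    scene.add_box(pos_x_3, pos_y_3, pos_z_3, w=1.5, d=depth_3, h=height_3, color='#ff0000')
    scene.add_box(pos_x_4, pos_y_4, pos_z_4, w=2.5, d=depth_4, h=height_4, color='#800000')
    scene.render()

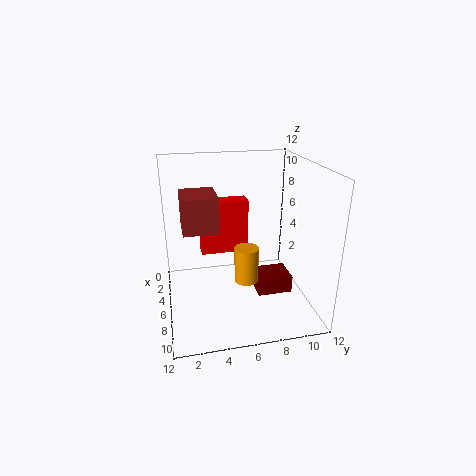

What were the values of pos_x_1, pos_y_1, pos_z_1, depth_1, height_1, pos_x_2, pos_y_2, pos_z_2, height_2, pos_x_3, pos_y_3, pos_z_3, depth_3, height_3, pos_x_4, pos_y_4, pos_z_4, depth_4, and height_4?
pos_x_1 = 2.5, pos_y_1 = 1.5, pos_z_1 = 6.5, depth_1 = 3, height_1 = 3, pos_x_2 = 7, pos_y_2 = 6.5, pos_z_2 = 2.5, height_2 = 3, pos_x_3 = 4, pos_y_3 = 3, pos_z_3 = 4.5, depth_3 = 4, height_3 = 4.5, pos_x_4 = 5, pos_y_4 = 7.5, pos_z_4 = 1, depth_4 = 3, height_4 = 1.5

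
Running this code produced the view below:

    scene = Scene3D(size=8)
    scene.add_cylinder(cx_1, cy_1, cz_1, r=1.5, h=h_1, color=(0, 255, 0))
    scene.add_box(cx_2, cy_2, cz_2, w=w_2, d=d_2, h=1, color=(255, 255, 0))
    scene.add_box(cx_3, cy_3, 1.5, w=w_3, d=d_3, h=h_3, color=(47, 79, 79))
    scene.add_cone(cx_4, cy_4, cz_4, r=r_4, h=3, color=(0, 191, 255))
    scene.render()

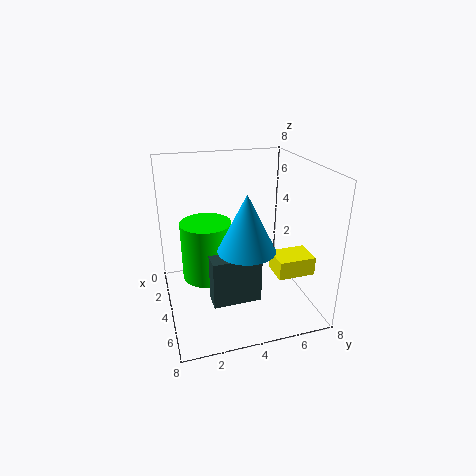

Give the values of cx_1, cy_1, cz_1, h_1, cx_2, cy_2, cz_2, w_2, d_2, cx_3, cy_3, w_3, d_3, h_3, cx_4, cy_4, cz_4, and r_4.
cx_1 = 2.5, cy_1 = 2.5, cz_1 = 1, h_1 = 3.5, cx_2 = 5, cy_2 = 5.5, cz_2 = 2.5, w_2 = 1.5, d_2 = 2, cx_3 = 5.5, cy_3 = 2, w_3 = 1, d_3 = 2.5, h_3 = 2.5, cx_4 = 5.5, cy_4 = 4, cz_4 = 4, r_4 = 1.5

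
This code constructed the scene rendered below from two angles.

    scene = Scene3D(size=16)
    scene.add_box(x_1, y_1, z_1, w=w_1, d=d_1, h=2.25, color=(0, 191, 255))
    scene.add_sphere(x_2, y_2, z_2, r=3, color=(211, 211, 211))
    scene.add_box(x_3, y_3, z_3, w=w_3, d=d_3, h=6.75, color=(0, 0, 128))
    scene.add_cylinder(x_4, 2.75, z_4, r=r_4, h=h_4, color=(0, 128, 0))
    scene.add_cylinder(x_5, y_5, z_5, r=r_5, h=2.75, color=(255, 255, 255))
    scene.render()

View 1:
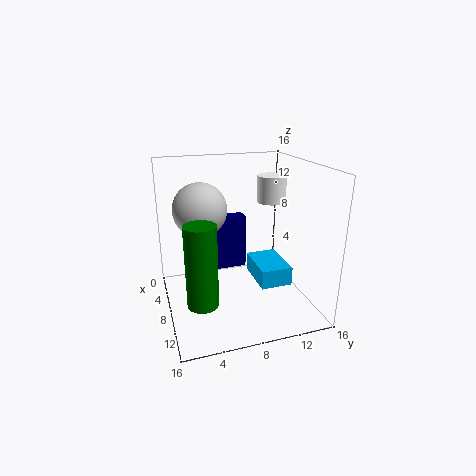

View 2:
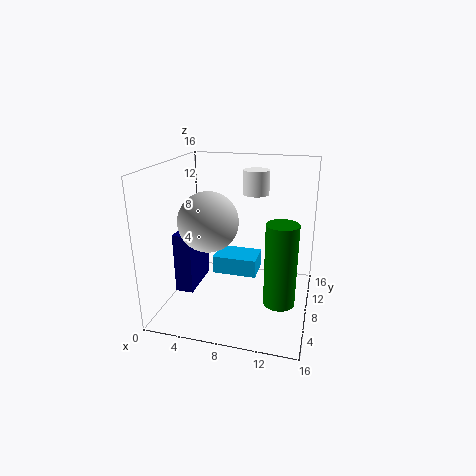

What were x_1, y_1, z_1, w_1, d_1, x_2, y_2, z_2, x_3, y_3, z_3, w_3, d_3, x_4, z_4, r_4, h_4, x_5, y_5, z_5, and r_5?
x_1 = 4
y_1 = 10.5
z_1 = 1.75
w_1 = 5.5
d_1 = 3.75
x_2 = 6
y_2 = 4.25
z_2 = 11
x_3 = 1.5
y_3 = 5
z_3 = 2
w_3 = 2
d_3 = 5.5
x_4 = 13.5
z_4 = 4
r_4 = 1.5
h_4 = 8
x_5 = 9.25
y_5 = 11.25
z_5 = 12.25
r_5 = 1.5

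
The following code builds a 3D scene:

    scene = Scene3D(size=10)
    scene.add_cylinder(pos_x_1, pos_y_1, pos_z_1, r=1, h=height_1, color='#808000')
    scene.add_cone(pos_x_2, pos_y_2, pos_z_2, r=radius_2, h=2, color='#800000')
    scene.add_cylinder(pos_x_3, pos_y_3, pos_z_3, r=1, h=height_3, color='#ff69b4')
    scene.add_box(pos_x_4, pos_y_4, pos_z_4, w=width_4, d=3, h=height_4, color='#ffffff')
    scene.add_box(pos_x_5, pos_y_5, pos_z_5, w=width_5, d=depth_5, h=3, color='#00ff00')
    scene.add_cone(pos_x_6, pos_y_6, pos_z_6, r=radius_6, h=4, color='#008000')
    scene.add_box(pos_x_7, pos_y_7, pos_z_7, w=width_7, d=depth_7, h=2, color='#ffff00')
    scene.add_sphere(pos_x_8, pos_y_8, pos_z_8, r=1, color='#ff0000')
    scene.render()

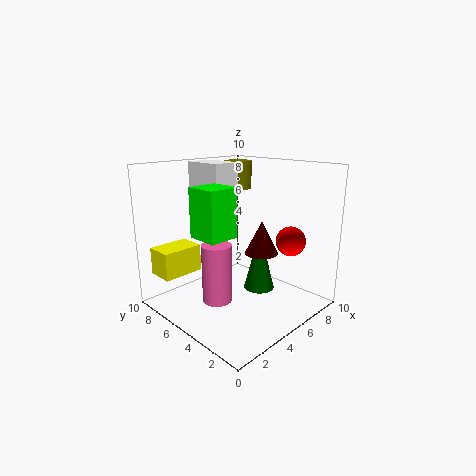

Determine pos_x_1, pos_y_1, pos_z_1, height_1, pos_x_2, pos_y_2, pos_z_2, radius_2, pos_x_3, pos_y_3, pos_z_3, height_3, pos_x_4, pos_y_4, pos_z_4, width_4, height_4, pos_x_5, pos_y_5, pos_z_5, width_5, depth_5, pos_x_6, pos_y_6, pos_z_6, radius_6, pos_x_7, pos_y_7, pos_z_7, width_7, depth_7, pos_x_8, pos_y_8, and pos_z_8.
pos_x_1 = 7
pos_y_1 = 7
pos_z_1 = 8
height_1 = 2
pos_x_2 = 4
pos_y_2 = 2
pos_z_2 = 5
radius_2 = 1
pos_x_3 = 3
pos_y_3 = 5
pos_z_3 = 1
height_3 = 4
pos_x_4 = 4
pos_y_4 = 6
pos_z_4 = 8
width_4 = 2
height_4 = 2
pos_x_5 = 1
pos_y_5 = 3
pos_z_5 = 6
width_5 = 2
depth_5 = 2
pos_x_6 = 5
pos_y_6 = 3
pos_z_6 = 2
radius_6 = 1
pos_x_7 = 1
pos_y_7 = 8
pos_z_7 = 2
width_7 = 3
depth_7 = 2
pos_x_8 = 7
pos_y_8 = 2
pos_z_8 = 5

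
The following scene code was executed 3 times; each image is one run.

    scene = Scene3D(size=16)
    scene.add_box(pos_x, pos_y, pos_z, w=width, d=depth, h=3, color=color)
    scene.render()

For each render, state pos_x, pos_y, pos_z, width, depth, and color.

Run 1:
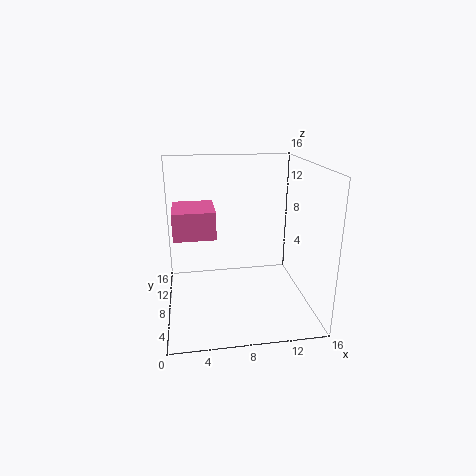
pos_x = 1
pos_y = 6.5
pos_z = 8.5
width = 4.5
depth = 5
color = 'hotpink'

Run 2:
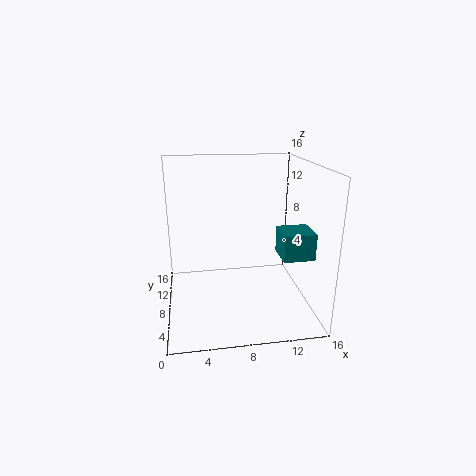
pos_x = 12.5
pos_y = 5
pos_z = 6
width = 3.5
depth = 3.5
color = 'teal'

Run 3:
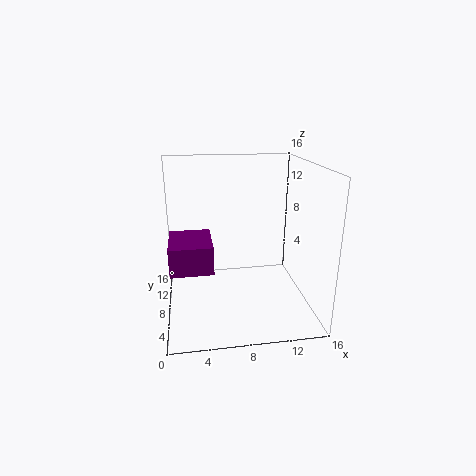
pos_x = 0.5
pos_y = 4.5
pos_z = 5.5
width = 4.5
depth = 5.5
color = 'purple'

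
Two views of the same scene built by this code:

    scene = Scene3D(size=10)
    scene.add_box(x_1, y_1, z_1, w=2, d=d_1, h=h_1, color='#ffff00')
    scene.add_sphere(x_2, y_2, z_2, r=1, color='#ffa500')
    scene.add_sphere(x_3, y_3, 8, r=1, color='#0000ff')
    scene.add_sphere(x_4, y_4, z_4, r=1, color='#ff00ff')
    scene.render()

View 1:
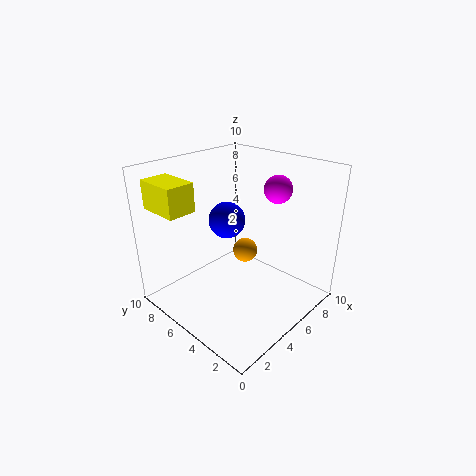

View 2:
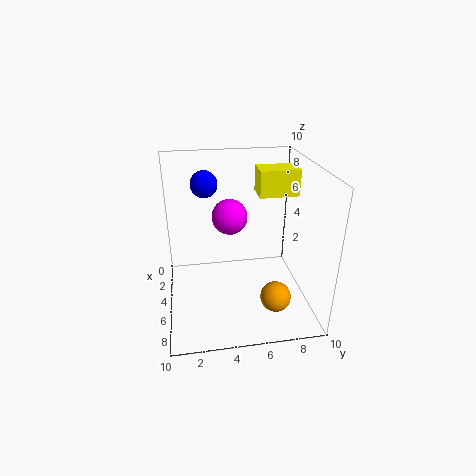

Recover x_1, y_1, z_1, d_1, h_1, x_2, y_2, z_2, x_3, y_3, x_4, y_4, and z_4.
x_1 = 1, y_1 = 7, z_1 = 7, d_1 = 3, h_1 = 2, x_2 = 8, y_2 = 7, z_2 = 2, x_3 = 2, y_3 = 3, x_4 = 8, y_4 = 4, z_4 = 8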